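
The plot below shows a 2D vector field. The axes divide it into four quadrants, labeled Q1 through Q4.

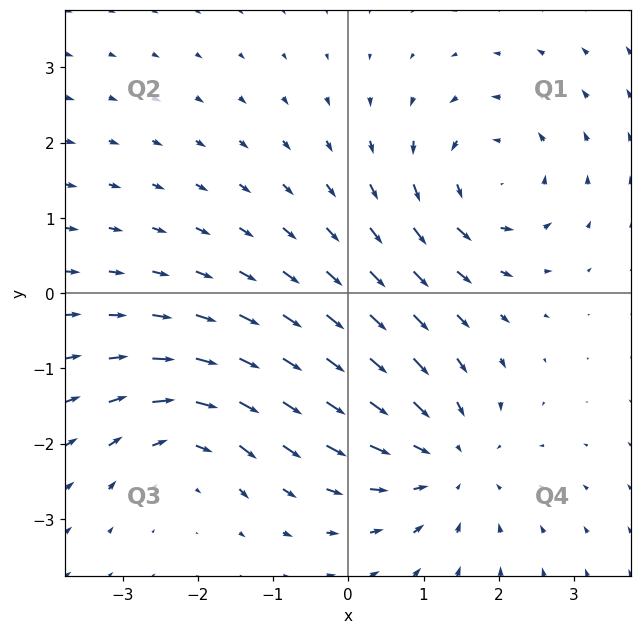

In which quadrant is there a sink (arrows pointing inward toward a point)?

The sink sits at approximately (1.3, -2.2), which lies in quadrant Q4. The divergence there is about -3, negative as expected for a sink.

Q4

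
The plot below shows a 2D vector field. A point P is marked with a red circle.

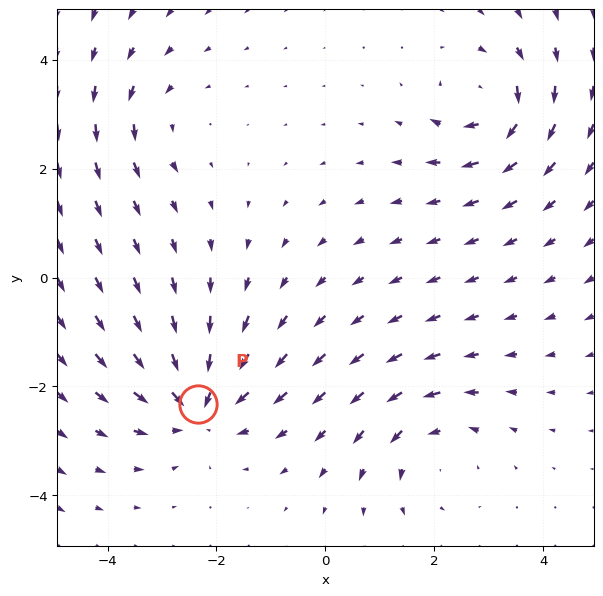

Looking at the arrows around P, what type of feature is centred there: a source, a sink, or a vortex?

sink

At P (-2.3, -2.3) the arrows converge inward. Divergence about -5, curl ≈0 — negative divergence with near-zero curl is a sink.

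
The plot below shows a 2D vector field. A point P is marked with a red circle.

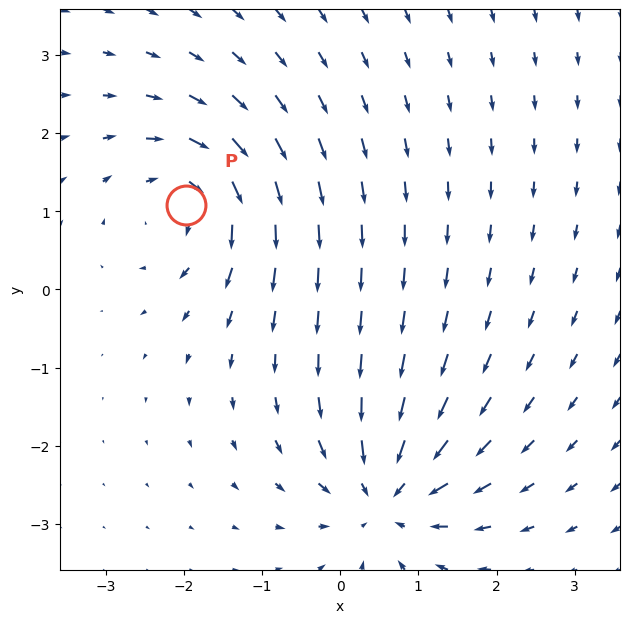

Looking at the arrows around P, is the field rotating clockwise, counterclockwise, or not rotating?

Near P at (-2.0, 1.1) the arrows circulate clockwise. The curl (z-component) there is about -4; negative curl means clockwise rotation.

clockwise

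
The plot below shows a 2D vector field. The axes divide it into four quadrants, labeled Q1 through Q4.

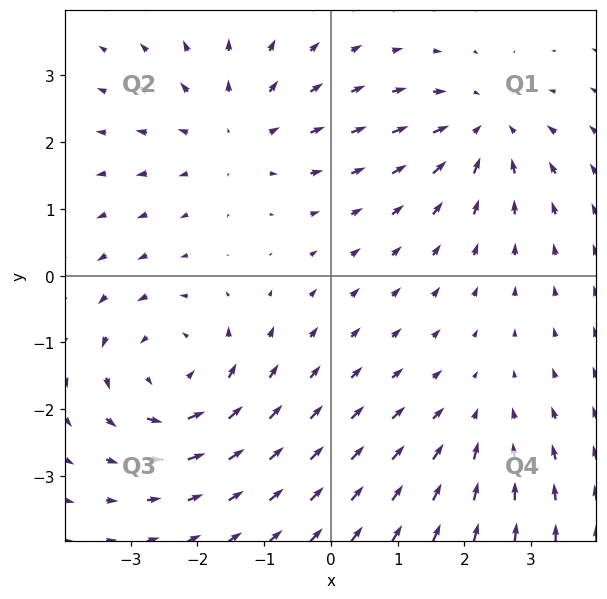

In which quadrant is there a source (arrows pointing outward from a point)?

Q2

The source sits at approximately (-1.4, 2.1), which lies in quadrant Q2. The divergence there is about +4, positive as expected for a source.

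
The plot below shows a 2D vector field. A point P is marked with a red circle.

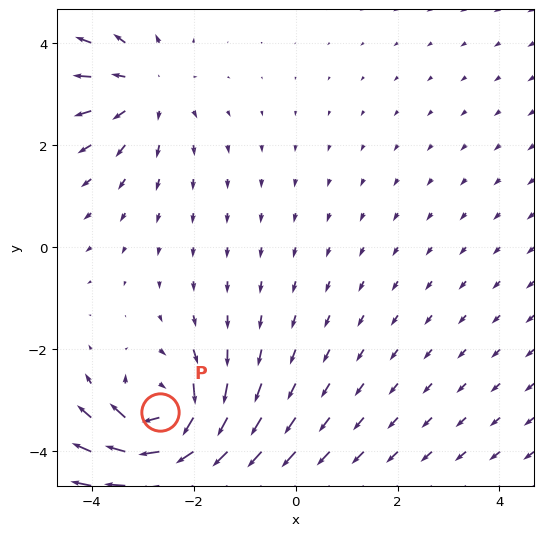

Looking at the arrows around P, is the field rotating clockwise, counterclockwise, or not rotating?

Near P at (-2.7, -3.2) the arrows circulate clockwise. The curl (z-component) there is about -5; negative curl means clockwise rotation.

clockwise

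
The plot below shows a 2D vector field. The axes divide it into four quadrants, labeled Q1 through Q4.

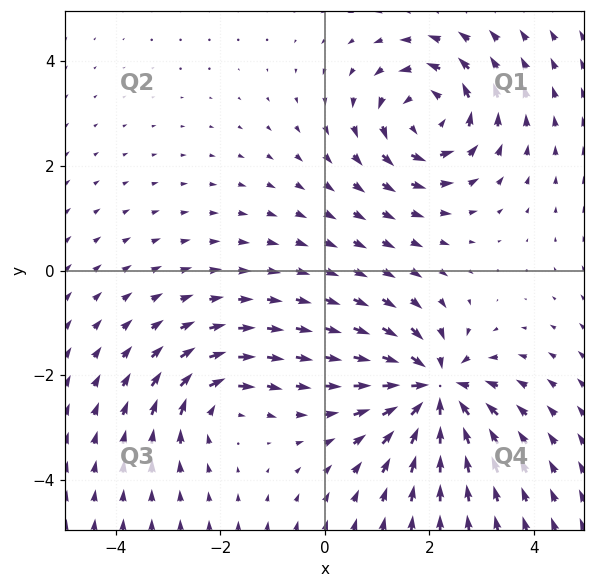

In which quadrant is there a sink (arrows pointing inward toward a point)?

The sink sits at approximately (2.1, -2.3), which lies in quadrant Q4. The divergence there is about -6, negative as expected for a sink.

Q4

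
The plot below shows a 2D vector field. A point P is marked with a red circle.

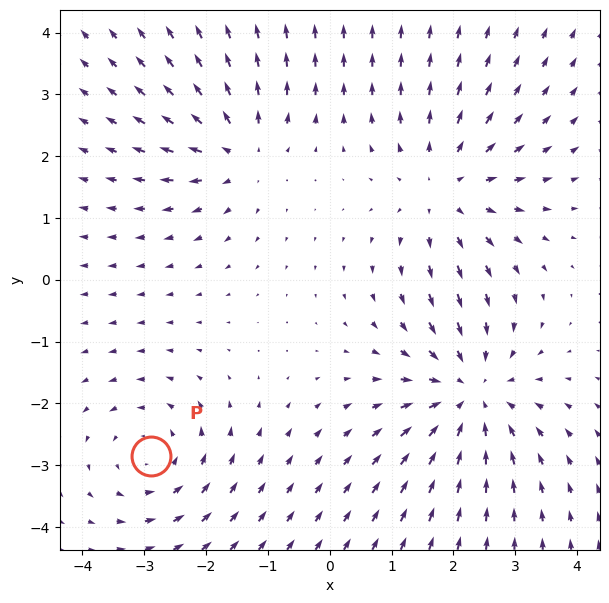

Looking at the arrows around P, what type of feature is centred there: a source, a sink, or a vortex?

vortex

At P (-2.9, -2.9) the arrows circulate counterclockwise. Divergence ≈0, curl about +3 — near-zero divergence with nonzero curl is a vortex.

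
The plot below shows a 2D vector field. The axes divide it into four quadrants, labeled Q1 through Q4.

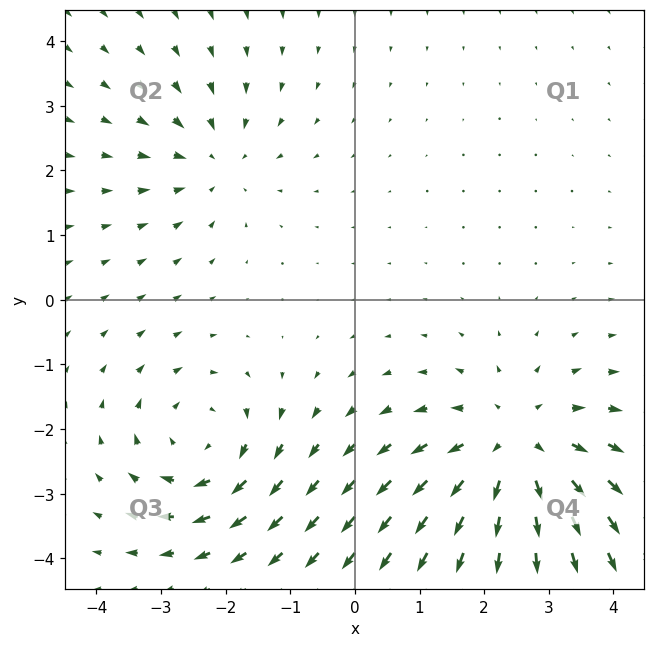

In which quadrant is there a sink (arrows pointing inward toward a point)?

Q2

The sink sits at approximately (-2.2, 2.2), which lies in quadrant Q2. The divergence there is about -2, negative as expected for a sink.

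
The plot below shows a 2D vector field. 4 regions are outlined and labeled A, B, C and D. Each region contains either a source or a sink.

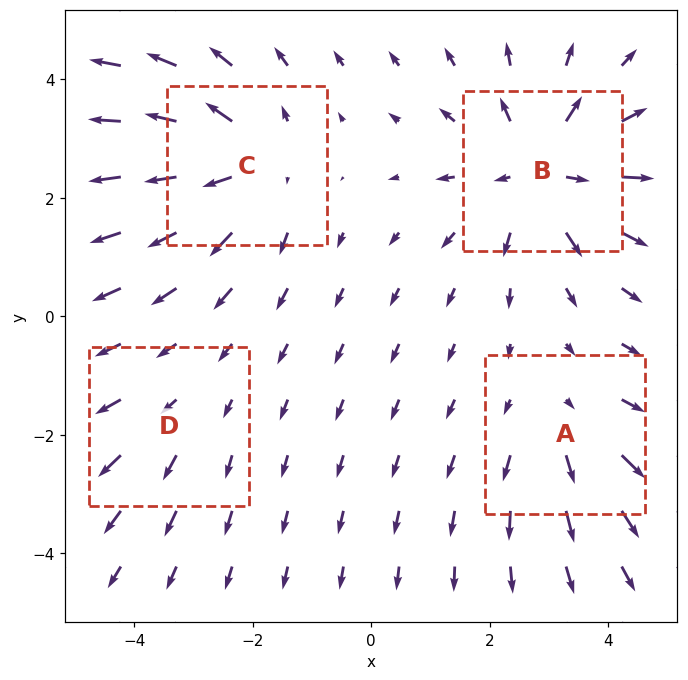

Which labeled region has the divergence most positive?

B

Divergence at each region's feature centre — A: about +3, B: about +6, C: about +5, D: about +2. Region B is most positive.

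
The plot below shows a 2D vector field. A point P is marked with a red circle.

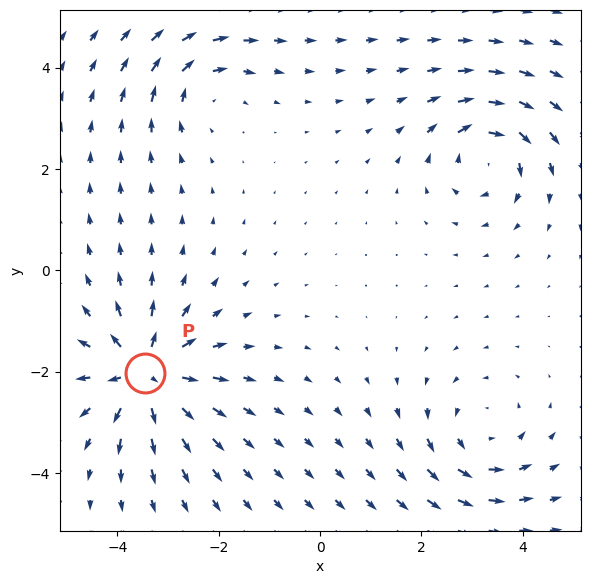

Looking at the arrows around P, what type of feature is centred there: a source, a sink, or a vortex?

At P (-3.4, -2.0) the arrows spread outward. Divergence about +7, curl ≈0 — positive divergence with near-zero curl is a source.

source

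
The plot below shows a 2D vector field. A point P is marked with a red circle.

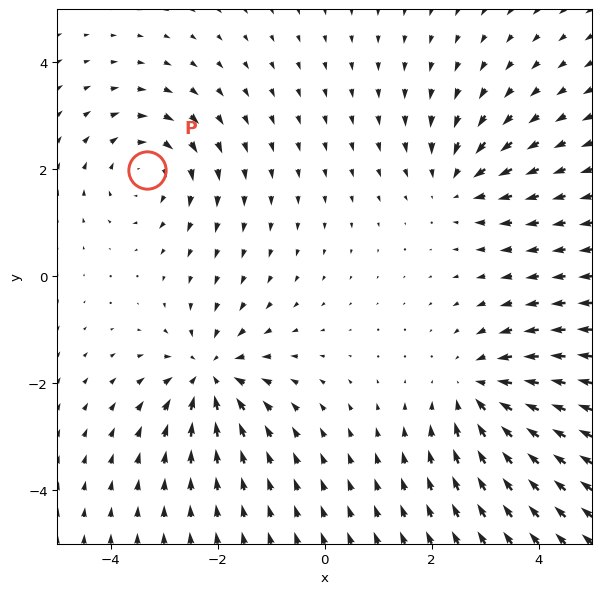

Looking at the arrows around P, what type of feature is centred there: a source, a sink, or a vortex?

At P (-3.3, 2.0) the arrows circulate clockwise. Divergence ≈0, curl about -3 — near-zero divergence with nonzero curl is a vortex.

vortex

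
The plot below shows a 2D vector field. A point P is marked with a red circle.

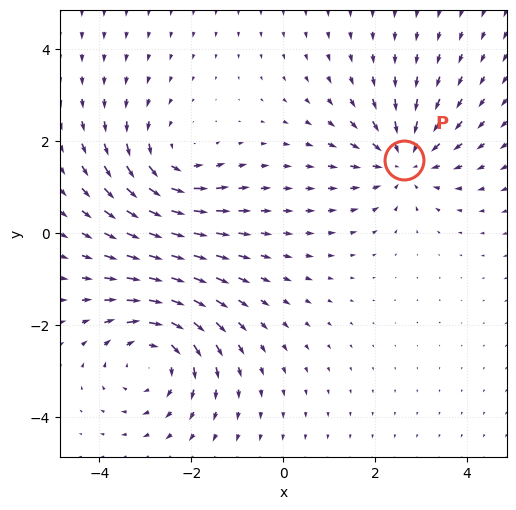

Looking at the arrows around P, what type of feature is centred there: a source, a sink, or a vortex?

sink

At P (2.6, 1.6) the arrows converge inward. Divergence about -3, curl ≈0 — negative divergence with near-zero curl is a sink.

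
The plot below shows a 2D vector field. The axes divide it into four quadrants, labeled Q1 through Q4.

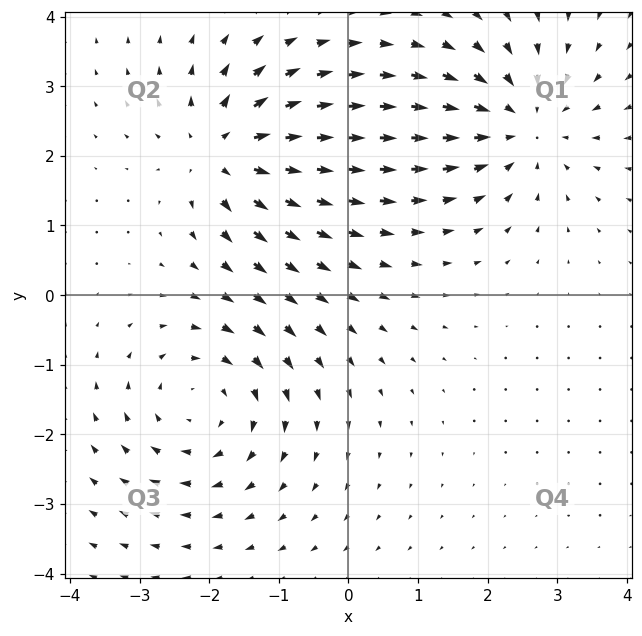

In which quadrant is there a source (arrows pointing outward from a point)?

Q2

The source sits at approximately (-1.8, 2.1), which lies in quadrant Q2. The divergence there is about +6, positive as expected for a source.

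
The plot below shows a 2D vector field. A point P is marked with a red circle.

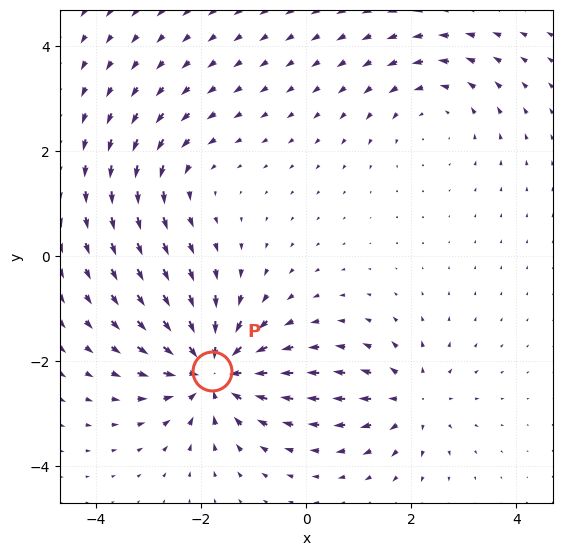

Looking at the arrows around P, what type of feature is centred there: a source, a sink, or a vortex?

At P (-1.8, -2.2) the arrows converge inward. Divergence about -5, curl ≈0 — negative divergence with near-zero curl is a sink.

sink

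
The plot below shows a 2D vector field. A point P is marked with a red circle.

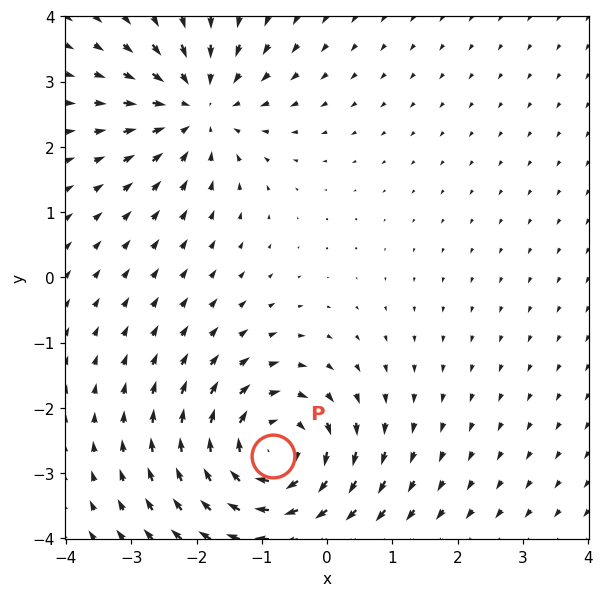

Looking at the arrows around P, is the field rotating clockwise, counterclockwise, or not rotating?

Near P at (-0.8, -2.7) the arrows circulate clockwise. The curl (z-component) there is about -5; negative curl means clockwise rotation.

clockwise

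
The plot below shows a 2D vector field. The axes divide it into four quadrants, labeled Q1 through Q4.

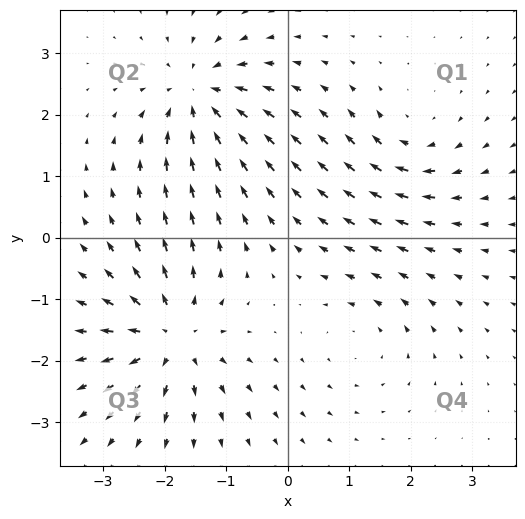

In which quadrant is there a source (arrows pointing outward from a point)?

The source sits at approximately (-1.9, -1.6), which lies in quadrant Q3. The divergence there is about +6, positive as expected for a source.

Q3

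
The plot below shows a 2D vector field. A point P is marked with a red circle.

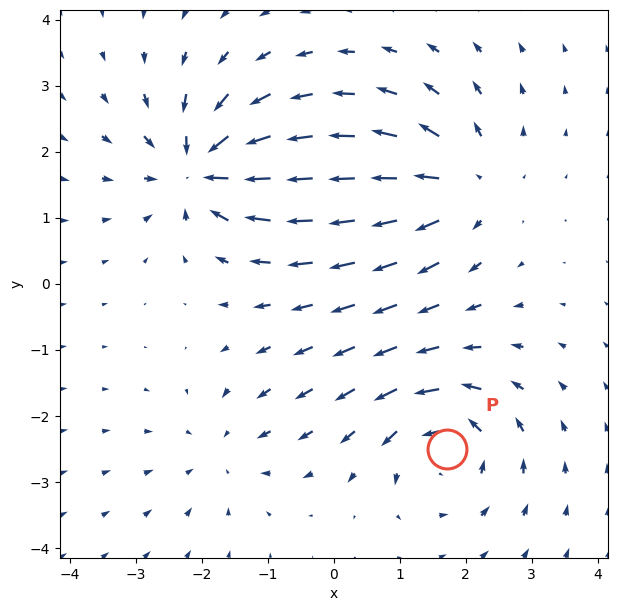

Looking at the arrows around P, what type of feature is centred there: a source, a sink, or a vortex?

vortex

At P (1.7, -2.5) the arrows circulate counterclockwise. Divergence ≈0, curl about +6 — near-zero divergence with nonzero curl is a vortex.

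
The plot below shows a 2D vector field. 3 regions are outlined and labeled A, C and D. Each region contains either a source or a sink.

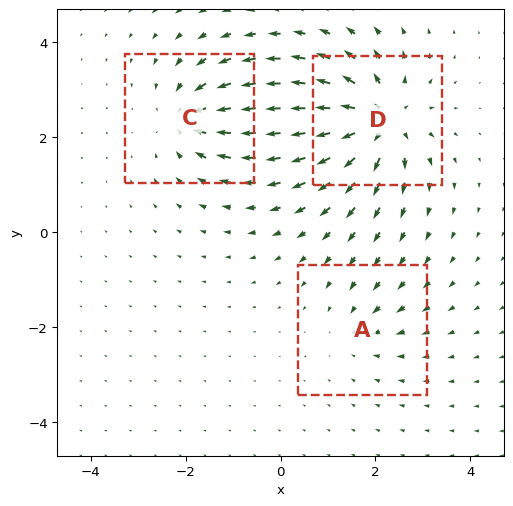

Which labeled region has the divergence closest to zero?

Divergence at each region's feature centre — A: about -2, C: about -4, D: about +5. Region A is closest to zero.

A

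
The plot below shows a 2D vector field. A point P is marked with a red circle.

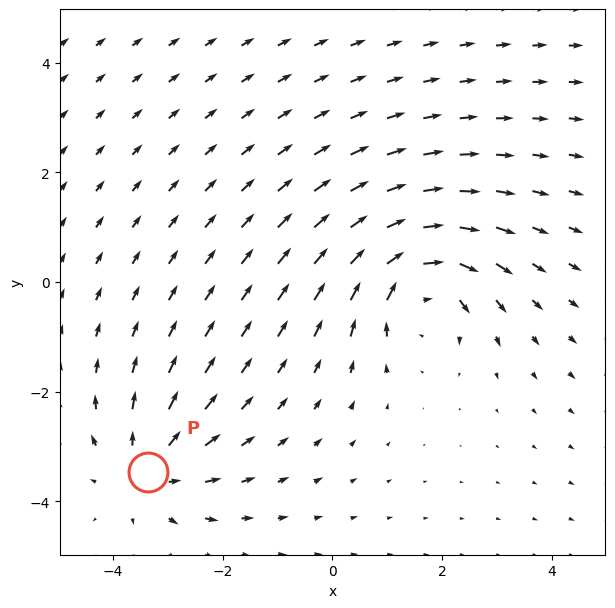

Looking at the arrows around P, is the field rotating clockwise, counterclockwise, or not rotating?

not rotating

Near P at (-3.4, -3.5) the arrows show no circulation. The curl there is ≈0.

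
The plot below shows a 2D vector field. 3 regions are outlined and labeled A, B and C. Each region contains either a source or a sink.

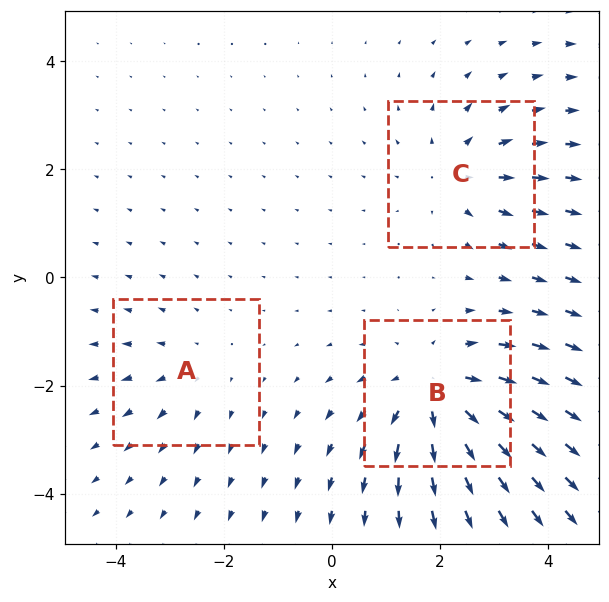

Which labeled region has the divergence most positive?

B

Divergence at each region's feature centre — A: about +2, B: about +5, C: about +3. Region B is most positive.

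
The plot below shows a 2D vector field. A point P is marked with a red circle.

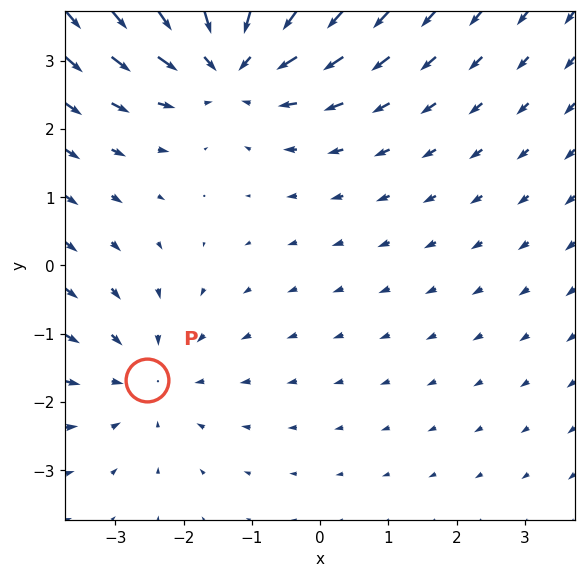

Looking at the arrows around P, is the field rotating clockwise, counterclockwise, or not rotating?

Near P at (-2.5, -1.7) the arrows show no circulation. The curl there is ≈0.

not rotating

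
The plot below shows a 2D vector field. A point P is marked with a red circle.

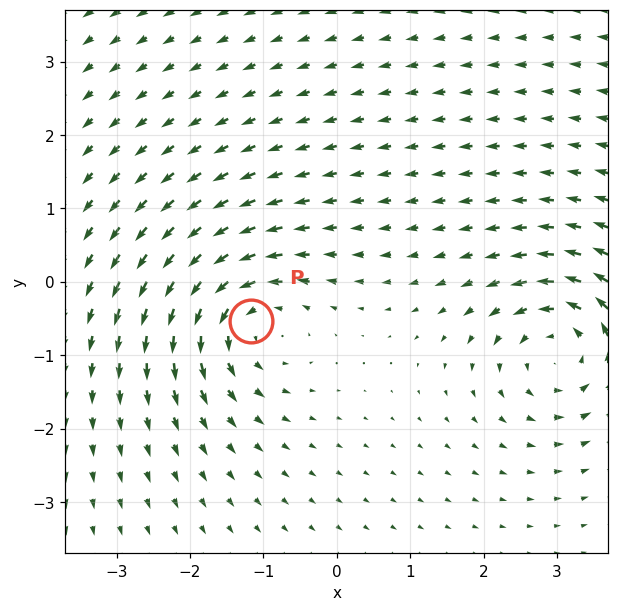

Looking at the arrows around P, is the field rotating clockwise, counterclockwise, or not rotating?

Near P at (-1.2, -0.5) the arrows circulate counterclockwise. The curl (z-component) there is about +6; positive curl means counterclockwise rotation.

counterclockwise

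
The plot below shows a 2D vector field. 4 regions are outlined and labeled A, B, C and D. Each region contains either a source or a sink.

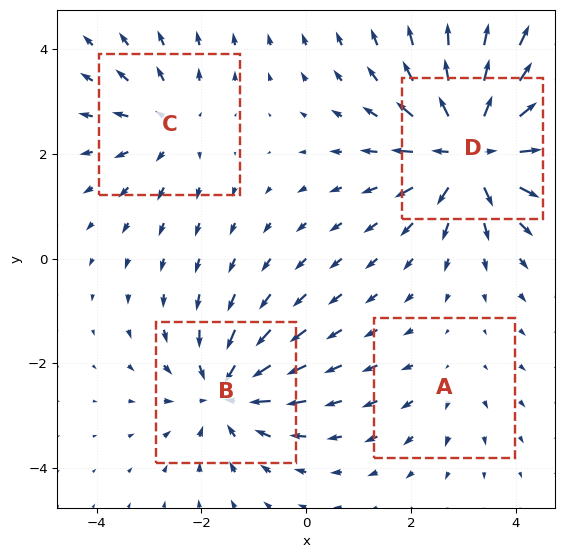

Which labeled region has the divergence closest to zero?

A

Divergence at each region's feature centre — A: about +2, B: about -5, C: about +4, D: about +7. Region A is closest to zero.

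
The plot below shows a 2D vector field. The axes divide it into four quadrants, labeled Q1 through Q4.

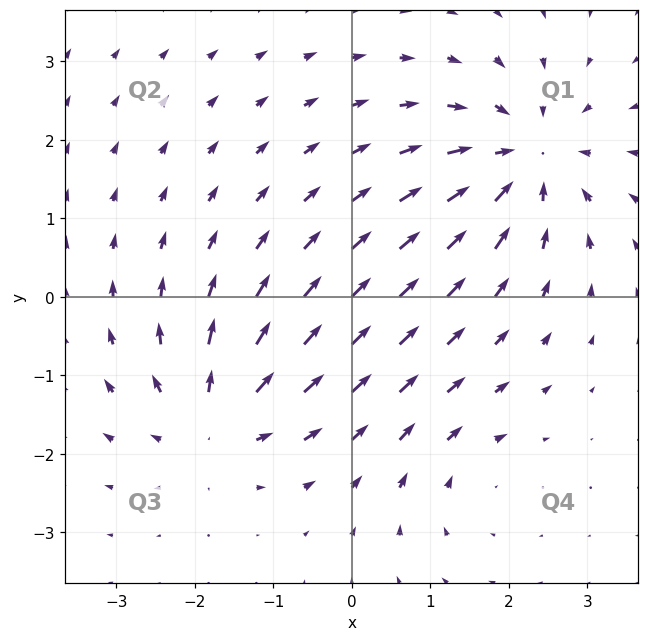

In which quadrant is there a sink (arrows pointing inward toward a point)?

The sink sits at approximately (2.2, 1.8), which lies in quadrant Q1. The divergence there is about -5, negative as expected for a sink.

Q1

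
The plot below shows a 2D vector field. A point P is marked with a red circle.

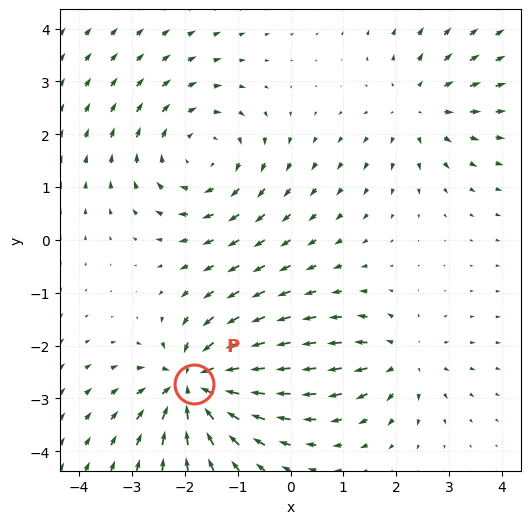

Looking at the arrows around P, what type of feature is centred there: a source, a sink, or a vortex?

At P (-1.8, -2.7) the arrows converge inward. Divergence about -7, curl ≈0 — negative divergence with near-zero curl is a sink.

sink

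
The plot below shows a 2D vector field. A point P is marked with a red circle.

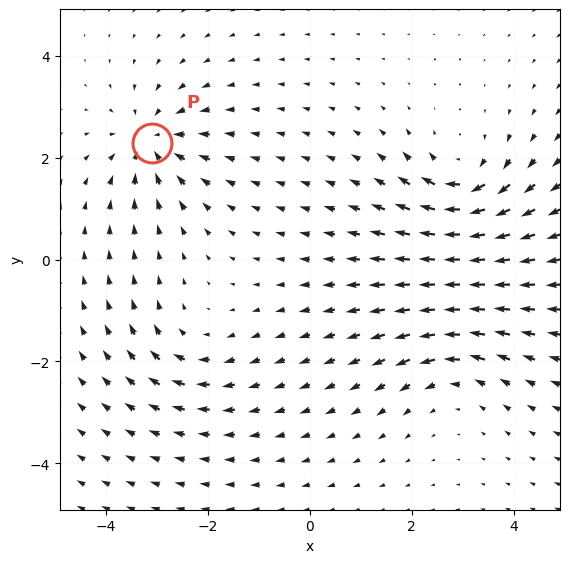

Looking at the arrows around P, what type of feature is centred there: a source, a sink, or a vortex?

sink

At P (-3.1, 2.3) the arrows converge inward. Divergence about -5, curl ≈0 — negative divergence with near-zero curl is a sink.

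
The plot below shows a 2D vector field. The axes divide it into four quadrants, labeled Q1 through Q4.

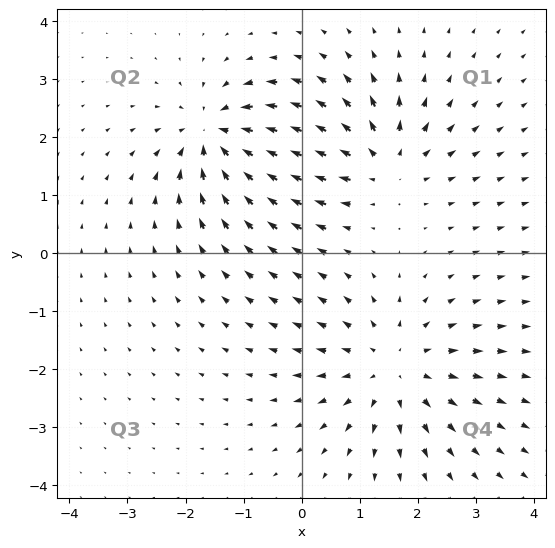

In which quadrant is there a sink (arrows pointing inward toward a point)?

The sink sits at approximately (-1.5, 2.0), which lies in quadrant Q2. The divergence there is about -6, negative as expected for a sink.

Q2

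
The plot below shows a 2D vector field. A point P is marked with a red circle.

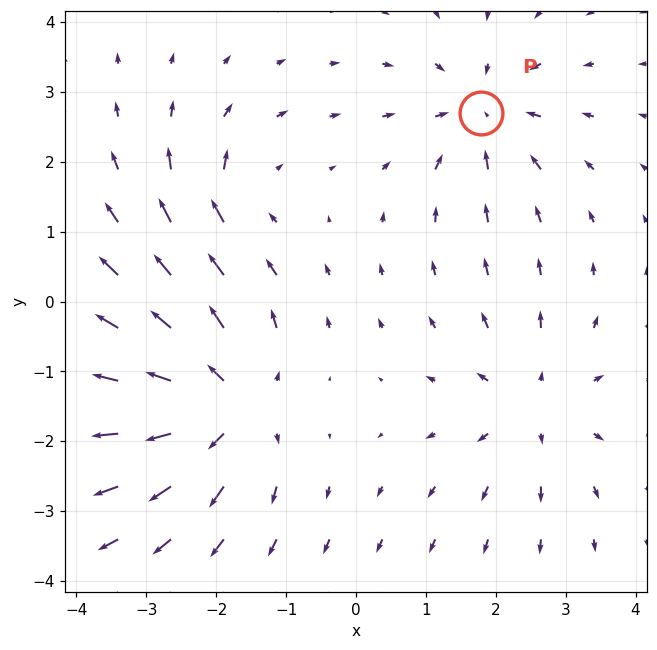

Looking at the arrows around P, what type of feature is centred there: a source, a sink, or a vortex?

At P (1.8, 2.7) the arrows converge inward. Divergence about -4, curl ≈0 — negative divergence with near-zero curl is a sink.

sink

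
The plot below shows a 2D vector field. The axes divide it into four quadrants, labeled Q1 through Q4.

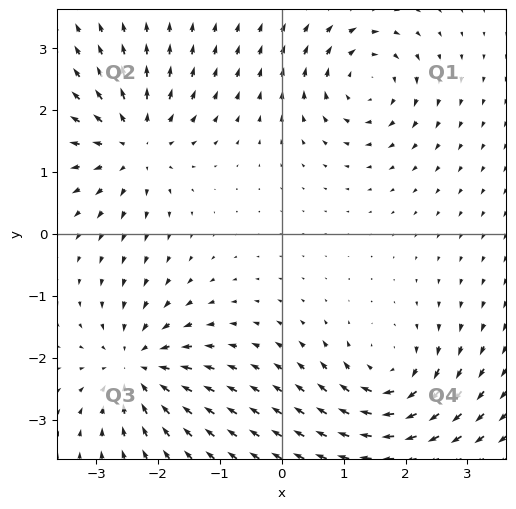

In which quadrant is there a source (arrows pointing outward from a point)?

Q2

The source sits at approximately (-2.4, 1.4), which lies in quadrant Q2. The divergence there is about +6, positive as expected for a source.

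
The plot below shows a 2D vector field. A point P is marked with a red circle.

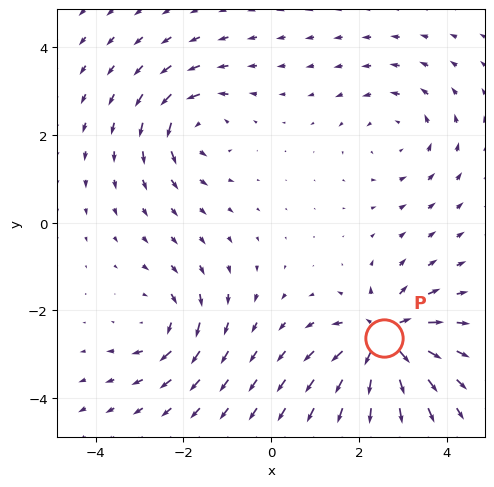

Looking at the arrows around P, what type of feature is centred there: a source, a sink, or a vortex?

At P (2.6, -2.6) the arrows spread outward. Divergence about +6, curl ≈0 — positive divergence with near-zero curl is a source.

source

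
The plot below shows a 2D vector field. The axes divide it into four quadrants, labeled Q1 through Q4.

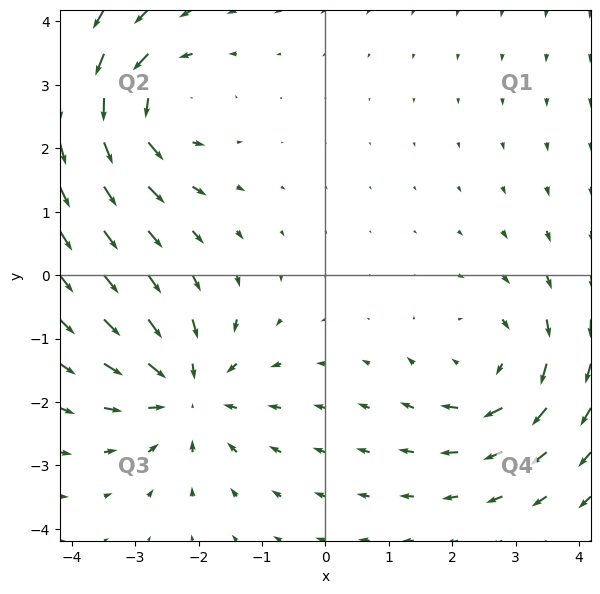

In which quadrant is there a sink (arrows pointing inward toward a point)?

The sink sits at approximately (-2.2, -1.8), which lies in quadrant Q3. The divergence there is about -4, negative as expected for a sink.

Q3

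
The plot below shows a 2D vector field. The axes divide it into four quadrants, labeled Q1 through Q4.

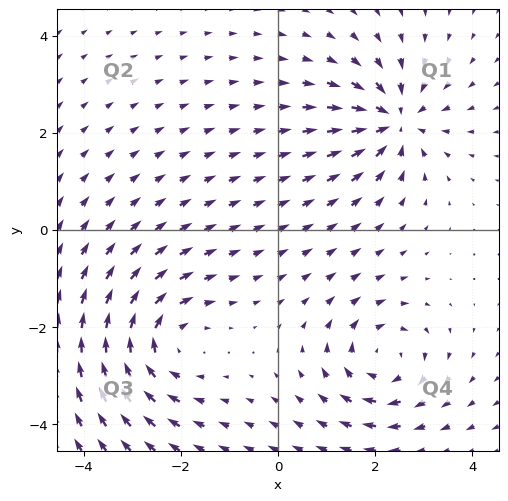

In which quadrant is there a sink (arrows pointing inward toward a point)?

The sink sits at approximately (2.4, 2.2), which lies in quadrant Q1. The divergence there is about -4, negative as expected for a sink.

Q1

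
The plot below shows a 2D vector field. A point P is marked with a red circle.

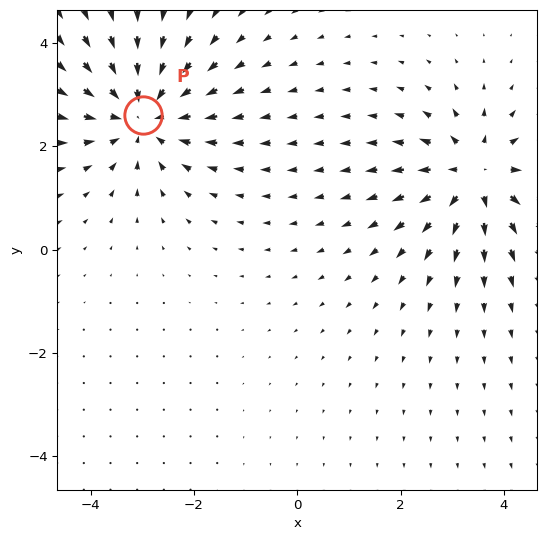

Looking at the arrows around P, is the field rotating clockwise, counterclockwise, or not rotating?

Near P at (-3.0, 2.6) the arrows show no circulation. The curl there is ≈0.

not rotating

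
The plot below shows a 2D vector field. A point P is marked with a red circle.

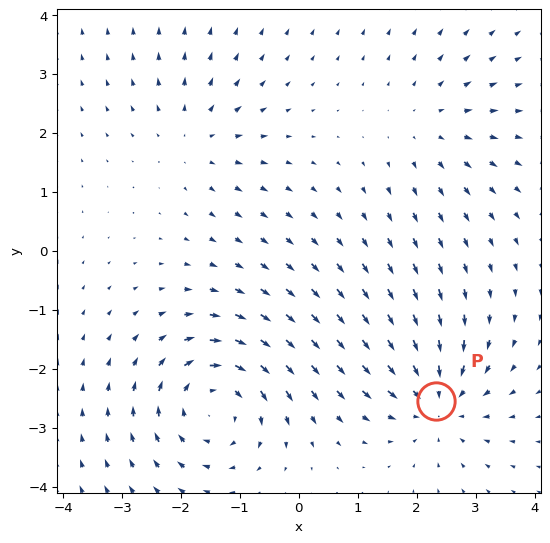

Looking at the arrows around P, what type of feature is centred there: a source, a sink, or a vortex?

At P (2.3, -2.5) the arrows converge inward. Divergence about -4, curl ≈0 — negative divergence with near-zero curl is a sink.

sink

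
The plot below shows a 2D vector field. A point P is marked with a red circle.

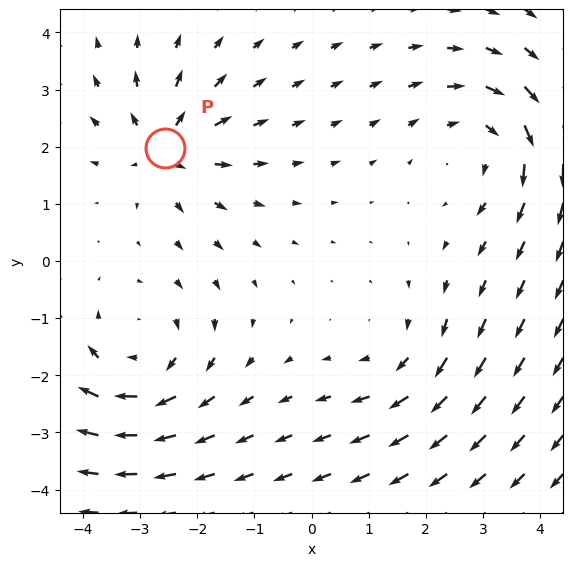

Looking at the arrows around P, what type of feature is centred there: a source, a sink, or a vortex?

source

At P (-2.6, 2.0) the arrows spread outward. Divergence about +5, curl ≈0 — positive divergence with near-zero curl is a source.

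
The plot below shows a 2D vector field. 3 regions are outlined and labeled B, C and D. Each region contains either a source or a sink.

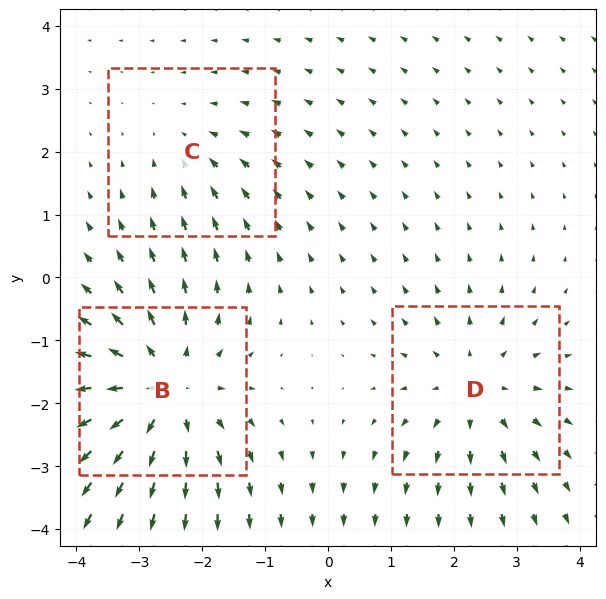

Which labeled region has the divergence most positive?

B

Divergence at each region's feature centre — B: about +4, C: about -2, D: about +3. Region B is most positive.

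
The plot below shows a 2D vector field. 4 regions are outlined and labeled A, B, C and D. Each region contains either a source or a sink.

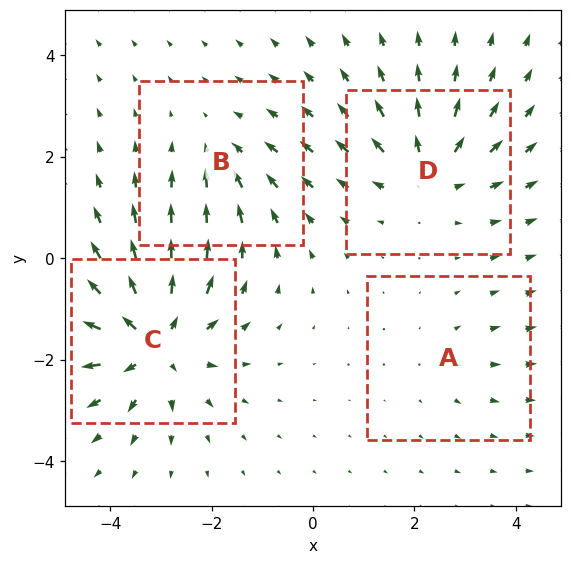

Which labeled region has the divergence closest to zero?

Divergence at each region's feature centre — A: about +2, B: about -3, C: about +6, D: about +4. Region A is closest to zero.

A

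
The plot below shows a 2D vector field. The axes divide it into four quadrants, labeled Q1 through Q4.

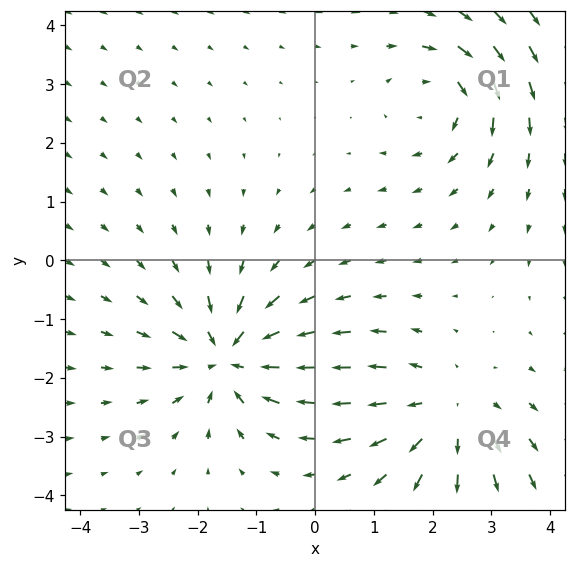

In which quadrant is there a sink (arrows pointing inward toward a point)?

The sink sits at approximately (-1.5, -1.7), which lies in quadrant Q3. The divergence there is about -5, negative as expected for a sink.

Q3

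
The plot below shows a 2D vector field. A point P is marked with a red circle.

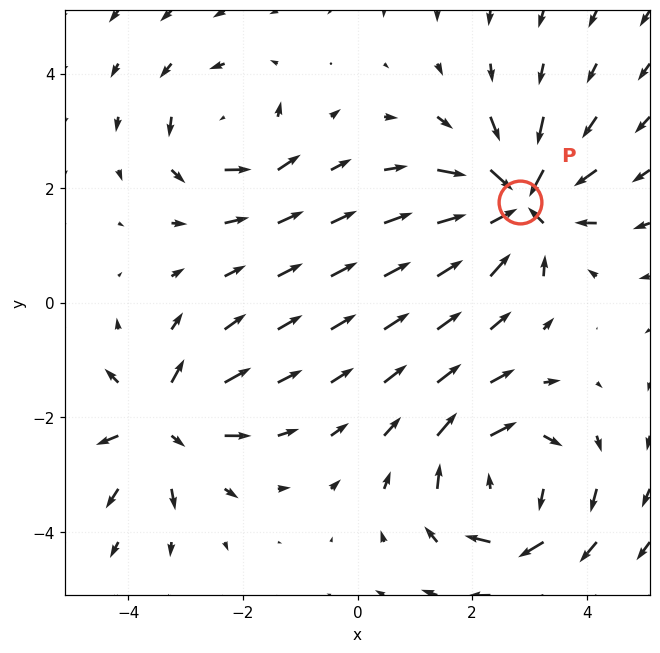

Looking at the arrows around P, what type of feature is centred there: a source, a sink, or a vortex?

sink

At P (2.8, 1.8) the arrows converge inward. Divergence about -7, curl ≈0 — negative divergence with near-zero curl is a sink.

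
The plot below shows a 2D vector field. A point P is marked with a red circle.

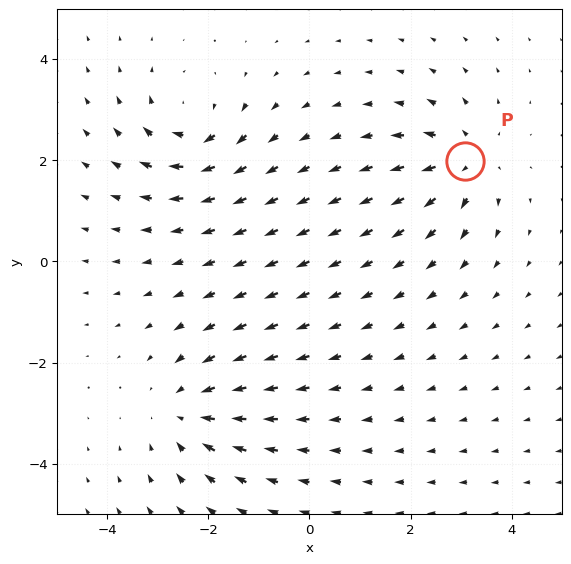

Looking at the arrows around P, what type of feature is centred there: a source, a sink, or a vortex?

At P (3.1, 2.0) the arrows spread outward. Divergence about +3, curl ≈0 — positive divergence with near-zero curl is a source.

source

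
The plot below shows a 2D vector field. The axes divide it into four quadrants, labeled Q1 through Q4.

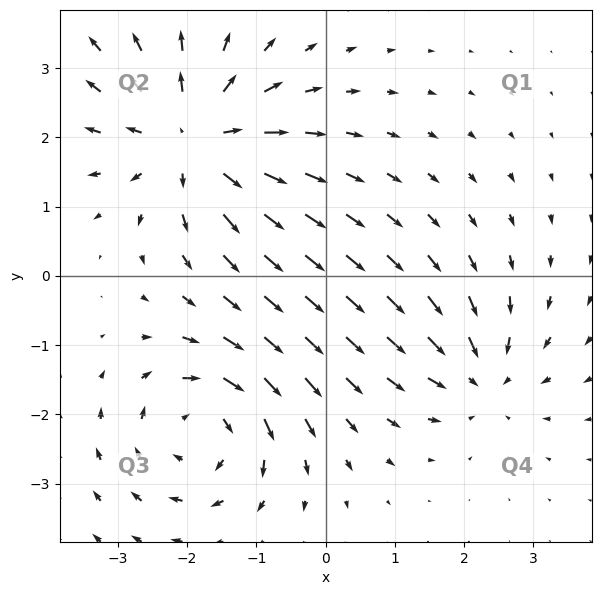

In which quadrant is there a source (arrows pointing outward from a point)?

The source sits at approximately (-1.9, 2.0), which lies in quadrant Q2. The divergence there is about +4, positive as expected for a source.

Q2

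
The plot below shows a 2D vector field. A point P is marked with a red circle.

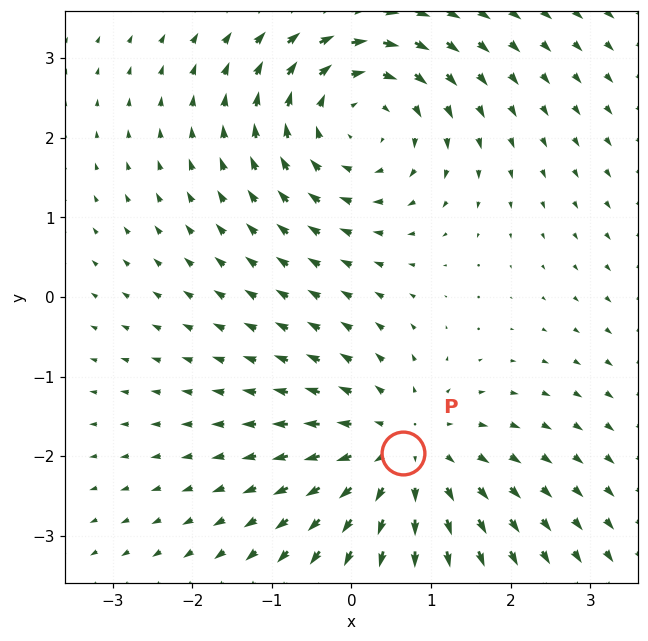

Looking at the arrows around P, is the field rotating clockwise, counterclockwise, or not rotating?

Near P at (0.7, -2.0) the arrows show no circulation. The curl there is ≈0.

not rotating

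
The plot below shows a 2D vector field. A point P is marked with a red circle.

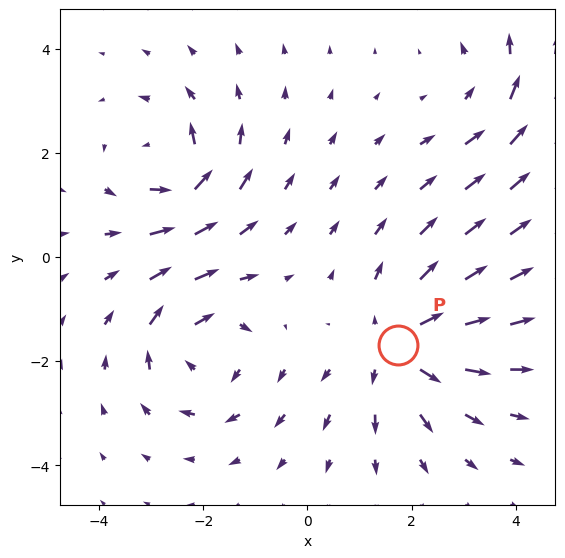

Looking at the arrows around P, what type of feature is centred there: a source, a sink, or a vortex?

source

At P (1.7, -1.7) the arrows spread outward. Divergence about +4, curl ≈0 — positive divergence with near-zero curl is a source.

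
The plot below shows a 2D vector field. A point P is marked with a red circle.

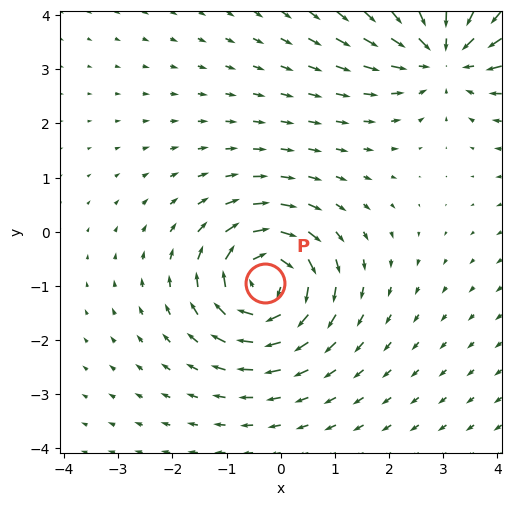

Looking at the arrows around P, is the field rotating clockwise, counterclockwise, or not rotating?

Near P at (-0.3, -0.9) the arrows circulate clockwise. The curl (z-component) there is about -4; negative curl means clockwise rotation.

clockwise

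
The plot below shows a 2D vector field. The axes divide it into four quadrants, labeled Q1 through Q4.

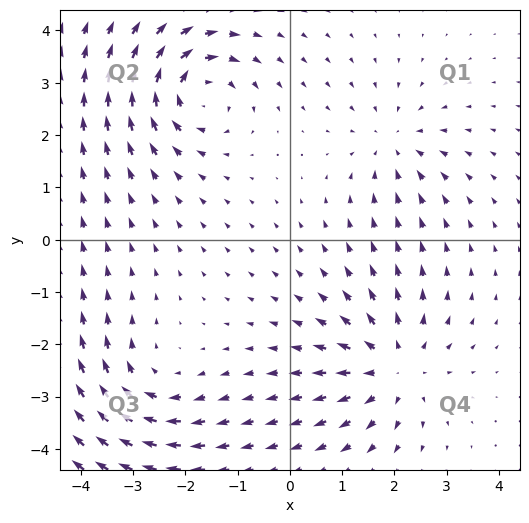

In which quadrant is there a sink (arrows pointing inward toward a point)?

Q1

The sink sits at approximately (2.0, 1.8), which lies in quadrant Q1. The divergence there is about -3, negative as expected for a sink.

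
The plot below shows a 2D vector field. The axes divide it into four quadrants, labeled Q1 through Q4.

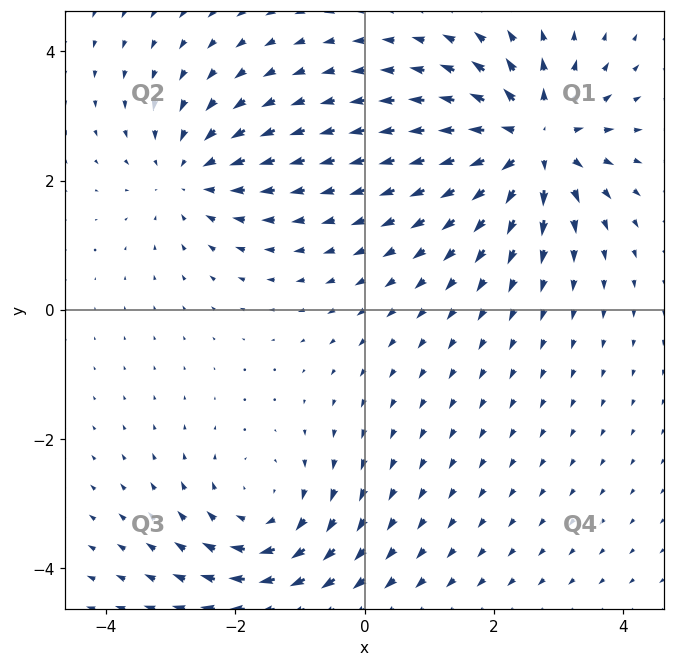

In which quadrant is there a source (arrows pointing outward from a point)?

Q1

The source sits at approximately (2.6, 2.6), which lies in quadrant Q1. The divergence there is about +6, positive as expected for a source.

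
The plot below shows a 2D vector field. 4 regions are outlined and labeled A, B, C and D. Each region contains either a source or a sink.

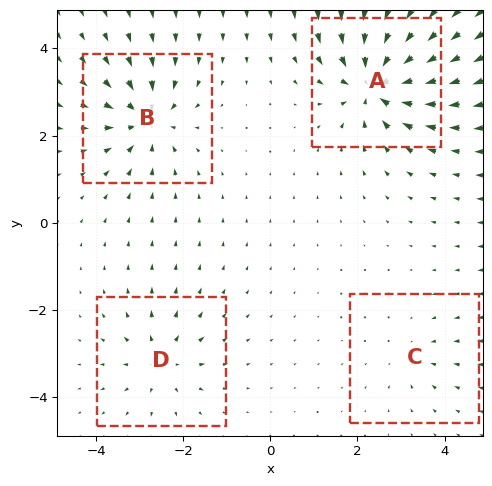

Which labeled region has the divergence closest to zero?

C

Divergence at each region's feature centre — A: about -8, B: about -6, C: about -3, D: about +4. Region C is closest to zero.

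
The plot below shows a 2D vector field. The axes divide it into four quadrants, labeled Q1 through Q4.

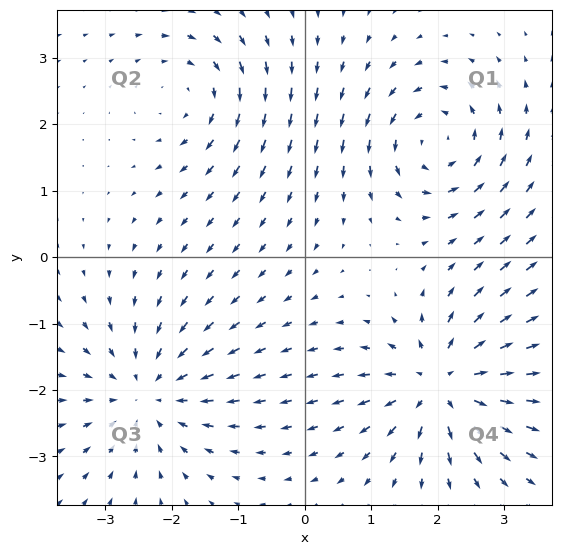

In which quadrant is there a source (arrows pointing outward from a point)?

The source sits at approximately (2.1, -1.9), which lies in quadrant Q4. The divergence there is about +6, positive as expected for a source.

Q4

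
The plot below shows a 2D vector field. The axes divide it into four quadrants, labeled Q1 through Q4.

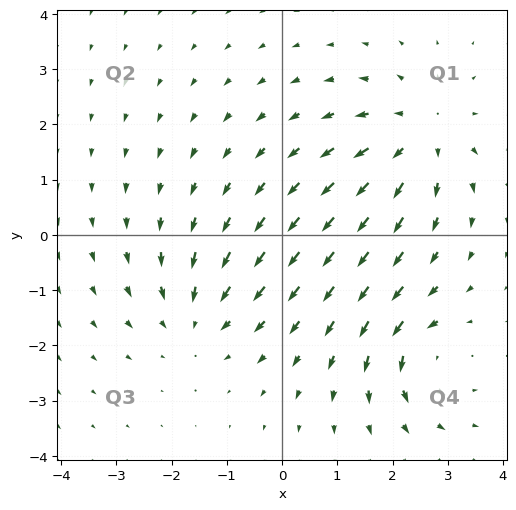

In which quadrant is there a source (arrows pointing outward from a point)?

The source sits at approximately (2.5, 1.8), which lies in quadrant Q1. The divergence there is about +4, positive as expected for a source.

Q1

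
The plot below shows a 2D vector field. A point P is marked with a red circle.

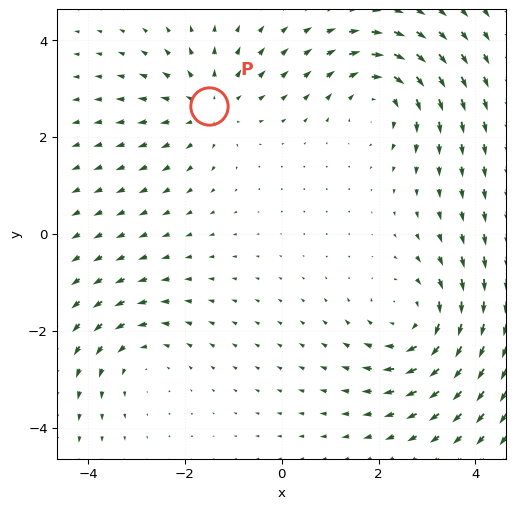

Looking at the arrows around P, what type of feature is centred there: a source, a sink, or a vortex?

At P (-1.5, 2.6) the arrows spread outward. Divergence about +3, curl ≈0 — positive divergence with near-zero curl is a source.

source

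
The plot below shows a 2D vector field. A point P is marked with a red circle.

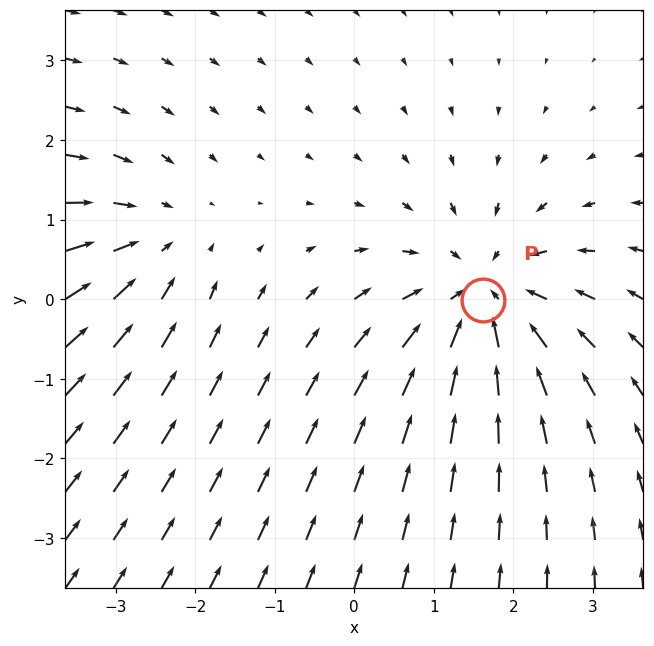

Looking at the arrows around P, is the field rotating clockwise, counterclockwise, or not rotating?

not rotating

Near P at (1.6, -0.0) the arrows show no circulation. The curl there is ≈0.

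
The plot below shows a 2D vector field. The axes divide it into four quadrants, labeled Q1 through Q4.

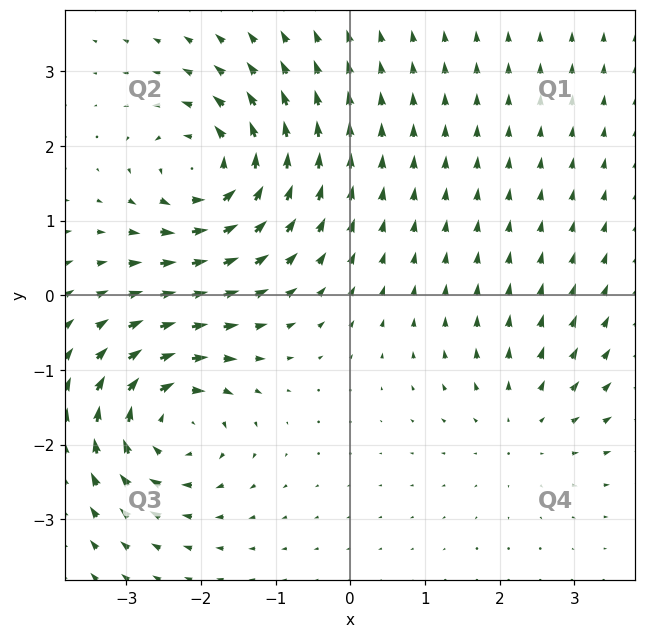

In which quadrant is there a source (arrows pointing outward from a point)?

The source sits at approximately (2.3, -1.7), which lies in quadrant Q4. The divergence there is about +3, positive as expected for a source.

Q4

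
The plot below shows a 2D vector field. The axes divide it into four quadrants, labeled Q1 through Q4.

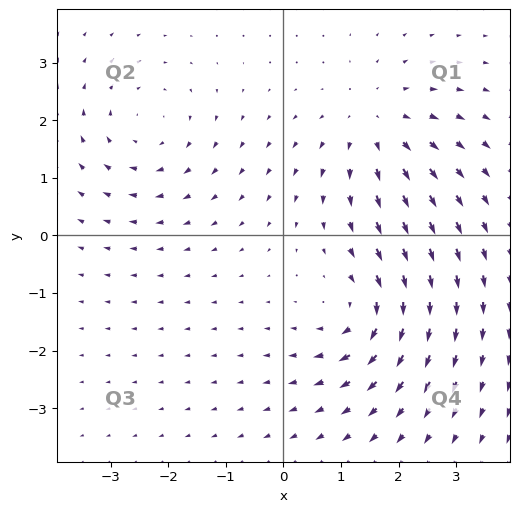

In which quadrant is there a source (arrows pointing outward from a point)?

The source sits at approximately (1.6, 1.9), which lies in quadrant Q1. The divergence there is about +4, positive as expected for a source.

Q1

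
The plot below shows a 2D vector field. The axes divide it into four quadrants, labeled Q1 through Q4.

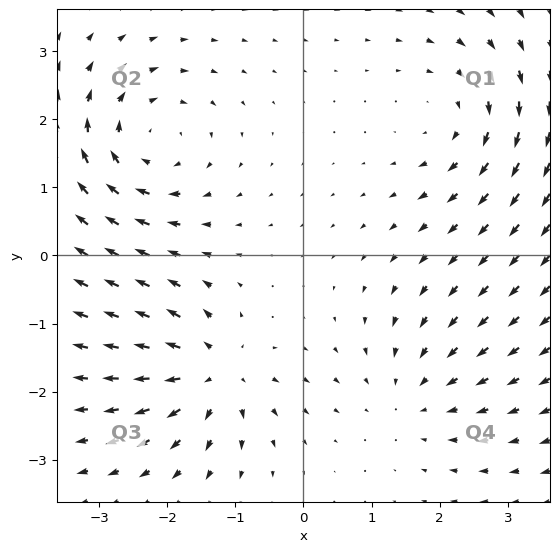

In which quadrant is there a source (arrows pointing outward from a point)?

The source sits at approximately (-1.3, -1.7), which lies in quadrant Q3. The divergence there is about +5, positive as expected for a source.

Q3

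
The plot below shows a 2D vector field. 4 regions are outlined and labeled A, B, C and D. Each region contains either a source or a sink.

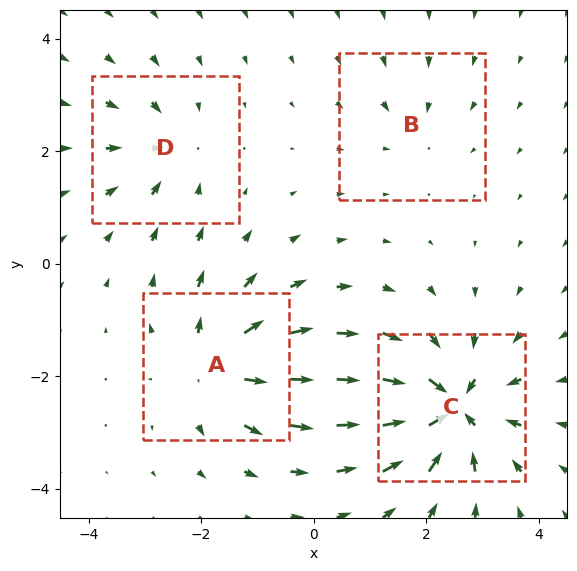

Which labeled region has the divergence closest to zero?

Divergence at each region's feature centre — A: about +6, B: about -3, C: about -9, D: about -4. Region B is closest to zero.

B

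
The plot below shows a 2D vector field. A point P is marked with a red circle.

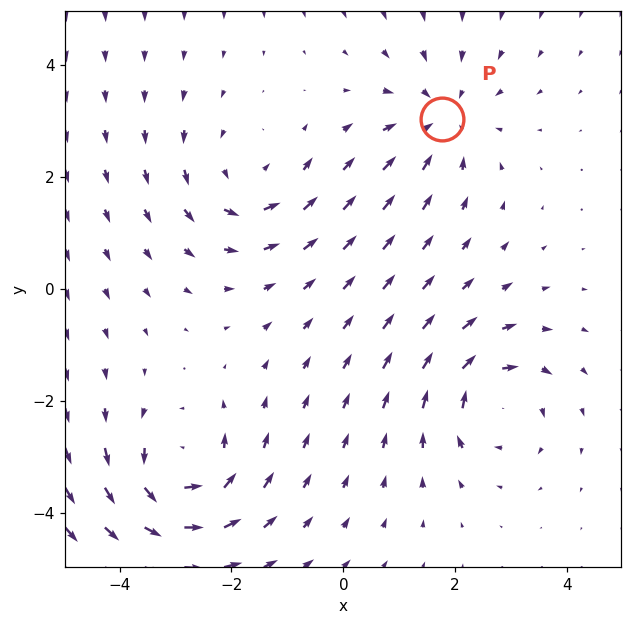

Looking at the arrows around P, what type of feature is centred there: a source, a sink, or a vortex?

sink

At P (1.8, 3.0) the arrows converge inward. Divergence about -4, curl ≈0 — negative divergence with near-zero curl is a sink.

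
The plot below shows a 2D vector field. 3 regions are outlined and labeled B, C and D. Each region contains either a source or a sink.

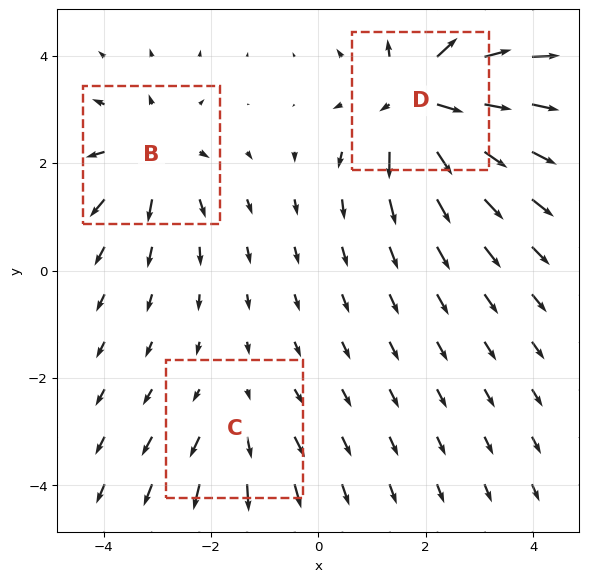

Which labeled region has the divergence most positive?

D

Divergence at each region's feature centre — B: about +3, C: about +2, D: about +5. Region D is most positive.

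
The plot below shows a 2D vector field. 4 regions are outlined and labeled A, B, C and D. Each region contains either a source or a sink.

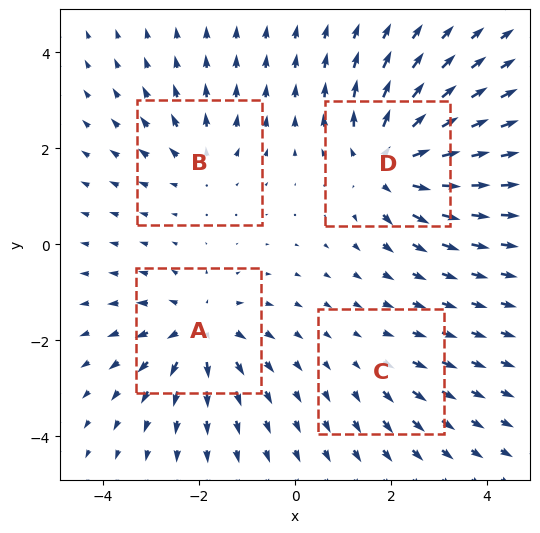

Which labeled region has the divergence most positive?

D

Divergence at each region's feature centre — A: about +6, B: about +4, C: about +2, D: about +8. Region D is most positive.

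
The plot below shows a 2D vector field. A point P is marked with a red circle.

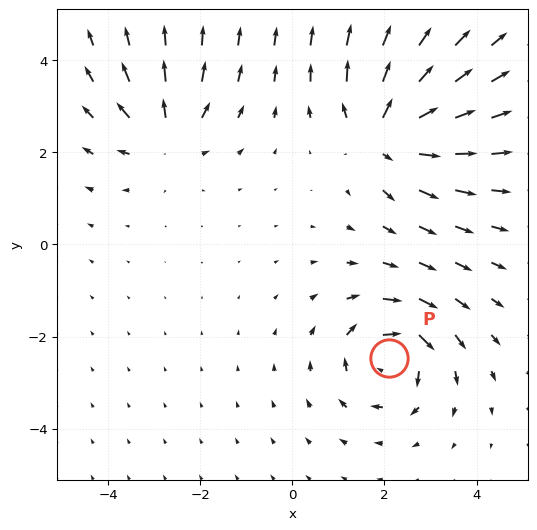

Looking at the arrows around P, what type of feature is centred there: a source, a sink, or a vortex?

vortex

At P (2.1, -2.5) the arrows circulate clockwise. Divergence ≈0, curl about -5 — near-zero divergence with nonzero curl is a vortex.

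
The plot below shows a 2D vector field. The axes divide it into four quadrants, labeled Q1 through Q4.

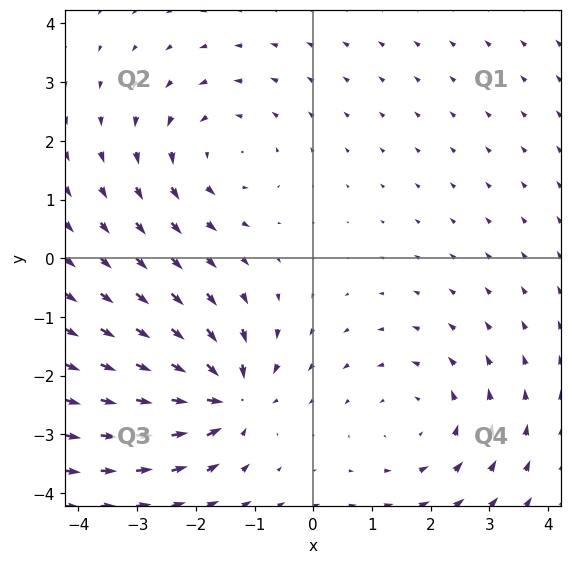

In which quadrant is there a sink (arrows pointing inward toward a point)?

The sink sits at approximately (-1.5, -2.4), which lies in quadrant Q3. The divergence there is about -5, negative as expected for a sink.

Q3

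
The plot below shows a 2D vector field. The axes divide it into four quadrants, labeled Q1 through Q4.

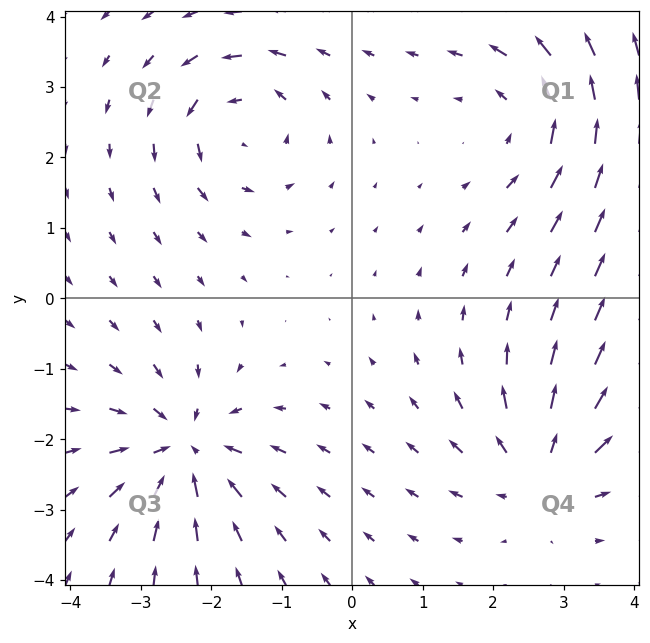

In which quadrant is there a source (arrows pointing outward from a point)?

Q4

The source sits at approximately (2.7, -2.4), which lies in quadrant Q4. The divergence there is about +4, positive as expected for a source.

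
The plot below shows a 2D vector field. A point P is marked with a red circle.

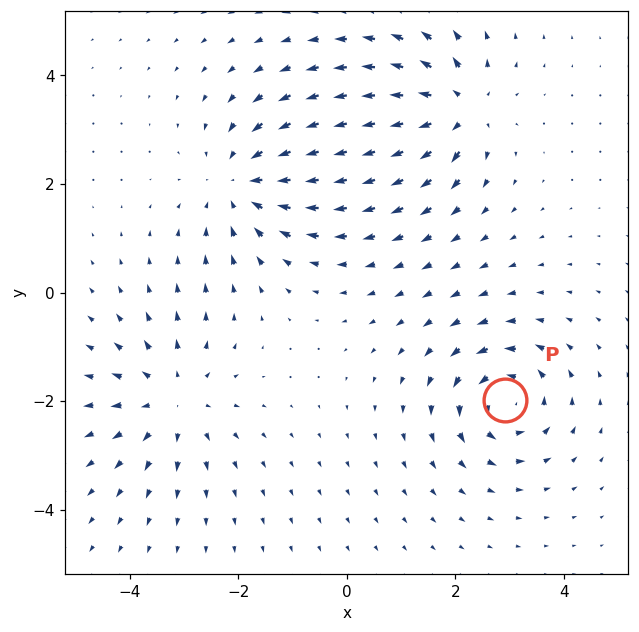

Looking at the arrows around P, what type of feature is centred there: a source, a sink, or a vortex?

vortex

At P (2.9, -2.0) the arrows circulate counterclockwise. Divergence ≈0, curl about +6 — near-zero divergence with nonzero curl is a vortex.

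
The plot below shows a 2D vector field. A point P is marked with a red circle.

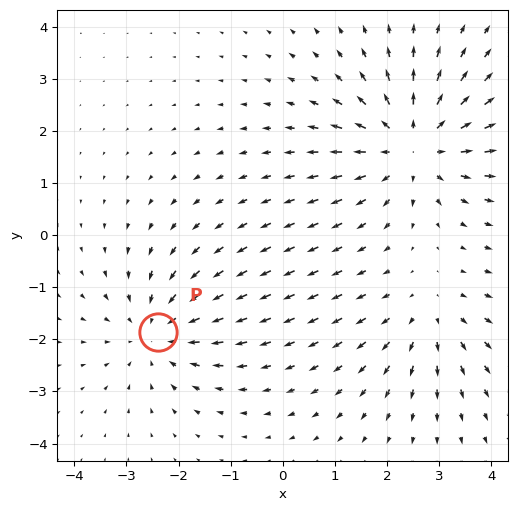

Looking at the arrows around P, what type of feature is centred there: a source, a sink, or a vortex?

sink

At P (-2.4, -1.9) the arrows converge inward. Divergence about -3, curl ≈0 — negative divergence with near-zero curl is a sink.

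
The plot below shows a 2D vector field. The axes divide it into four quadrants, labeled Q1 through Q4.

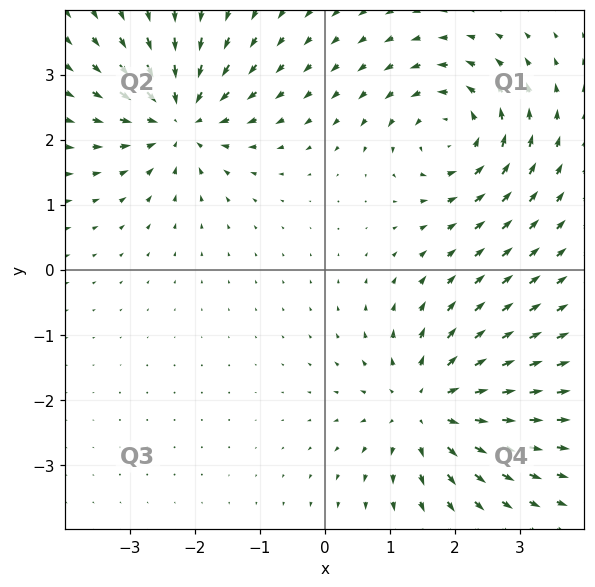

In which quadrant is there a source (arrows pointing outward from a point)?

The source sits at approximately (1.6, -2.1), which lies in quadrant Q4. The divergence there is about +4, positive as expected for a source.

Q4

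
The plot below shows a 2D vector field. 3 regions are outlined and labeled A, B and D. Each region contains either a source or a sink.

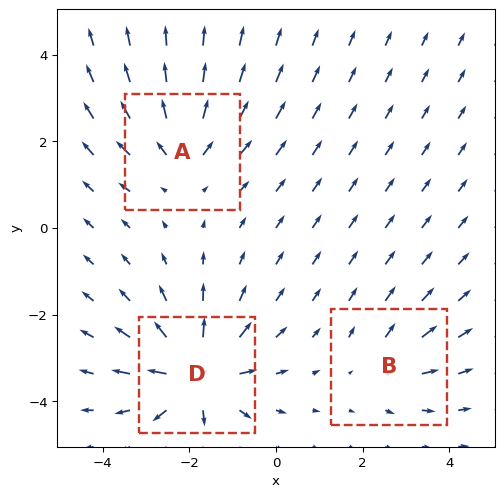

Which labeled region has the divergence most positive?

Divergence at each region's feature centre — A: about +4, B: about +2, D: about +6. Region D is most positive.

D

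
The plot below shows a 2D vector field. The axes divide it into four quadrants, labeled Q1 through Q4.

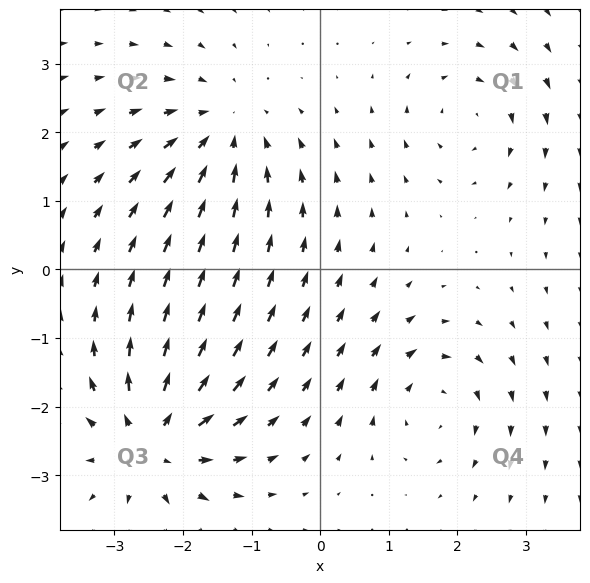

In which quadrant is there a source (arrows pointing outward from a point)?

Q3

The source sits at approximately (-2.4, -2.5), which lies in quadrant Q3. The divergence there is about +6, positive as expected for a source.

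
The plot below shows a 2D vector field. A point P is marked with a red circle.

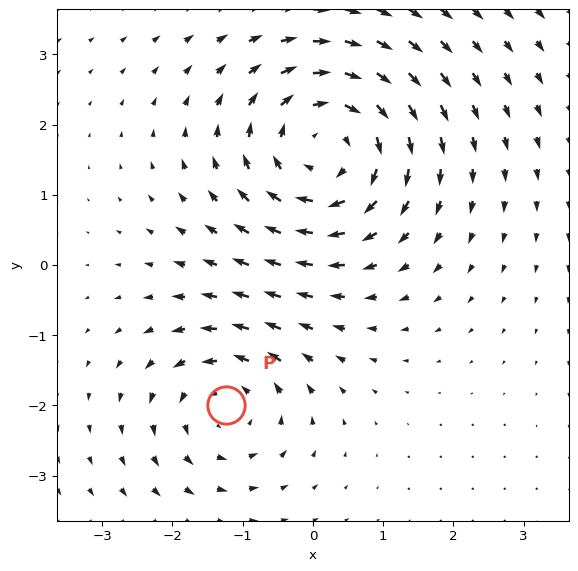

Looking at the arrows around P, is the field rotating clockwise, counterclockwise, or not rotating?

Near P at (-1.2, -2.0) the arrows circulate counterclockwise. The curl (z-component) there is about +3; positive curl means counterclockwise rotation.

counterclockwise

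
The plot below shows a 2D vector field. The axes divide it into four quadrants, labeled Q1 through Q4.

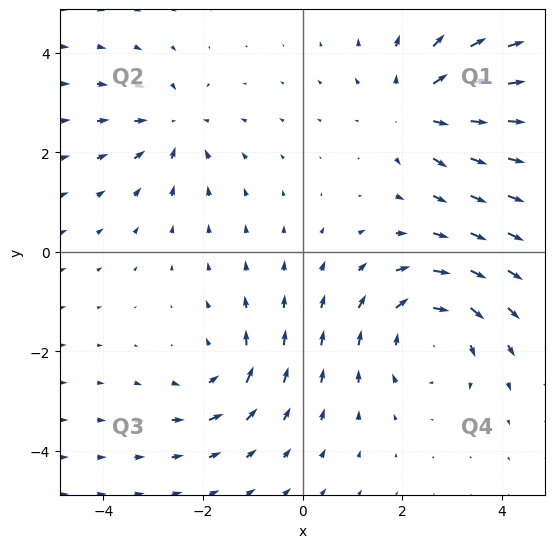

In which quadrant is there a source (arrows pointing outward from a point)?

Q1

The source sits at approximately (2.3, 2.9), which lies in quadrant Q1. The divergence there is about +3, positive as expected for a source.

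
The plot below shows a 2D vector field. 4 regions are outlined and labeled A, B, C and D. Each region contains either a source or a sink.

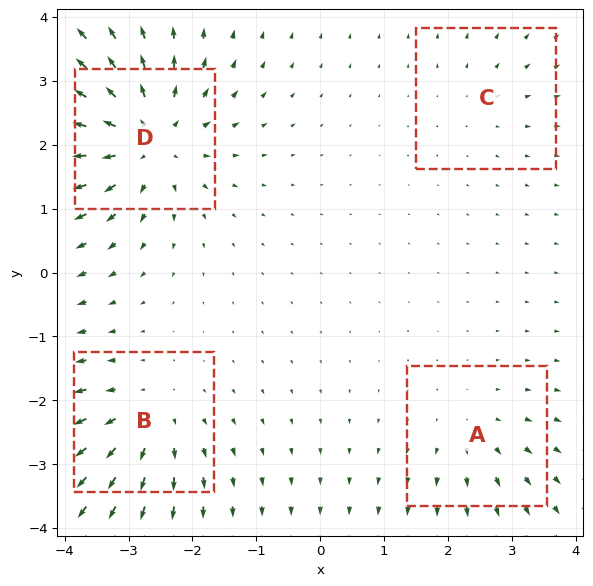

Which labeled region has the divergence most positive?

Divergence at each region's feature centre — A: about +3, B: about +5, C: about +2, D: about +7. Region D is most positive.

D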